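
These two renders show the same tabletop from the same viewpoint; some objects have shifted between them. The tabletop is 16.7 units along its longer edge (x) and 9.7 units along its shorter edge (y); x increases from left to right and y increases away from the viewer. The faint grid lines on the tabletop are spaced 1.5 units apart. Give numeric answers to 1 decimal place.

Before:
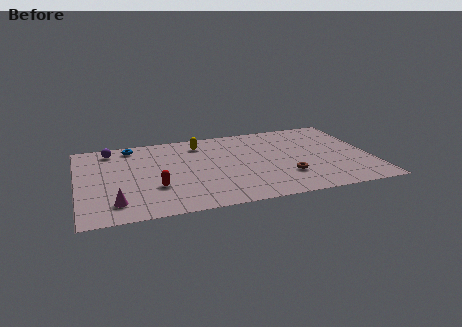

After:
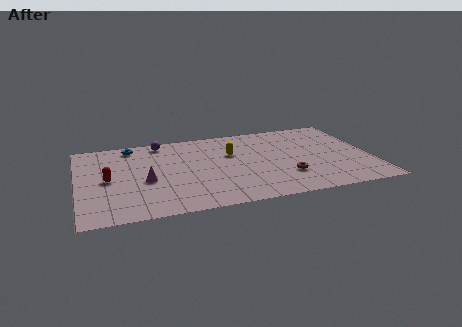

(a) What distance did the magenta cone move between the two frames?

2.8

The magenta cone moved from about (2.0, 1.9) to (3.8, 4.1), a distance of √(1.8² + 2.2²) ≈ 2.8.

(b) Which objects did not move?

the blue torus and the brown torus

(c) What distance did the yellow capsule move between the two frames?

2.4

From (7.1, 7.9) to (8.8, 6.2), the yellow capsule covered √(1.7² + 1.7²) ≈ 2.4 units.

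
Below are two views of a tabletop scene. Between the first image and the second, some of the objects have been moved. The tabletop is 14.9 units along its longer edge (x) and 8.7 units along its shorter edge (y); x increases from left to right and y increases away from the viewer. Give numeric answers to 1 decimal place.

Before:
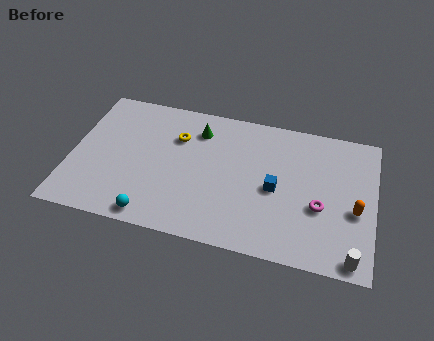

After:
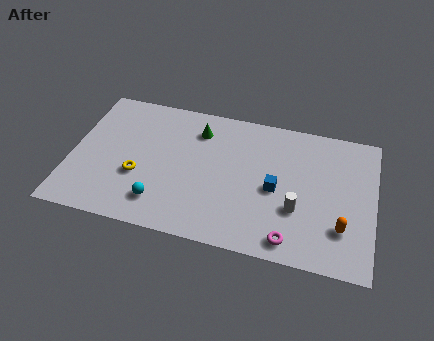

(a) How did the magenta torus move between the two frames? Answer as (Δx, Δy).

(-1.3, -2.3)

The magenta torus was at about (12.3, 3.4) and moved to about (11.0, 1.1).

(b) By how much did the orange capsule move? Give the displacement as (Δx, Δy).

(-0.6, -1.2)

The orange capsule was at about (14.0, 3.6) and moved to about (13.4, 2.4).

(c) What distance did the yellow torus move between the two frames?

3.4

The yellow torus was near (5.1, 6.1) before and (3.4, 3.2) after, so it travelled √(1.7² + 2.9²) ≈ 3.4 units.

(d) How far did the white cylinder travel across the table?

3.6

The white cylinder moved from about (14.0, 0.8) to (11.2, 3.0), a distance of √(2.8² + 2.2²) ≈ 3.6.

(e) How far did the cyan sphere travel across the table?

0.9

The cyan sphere moved from about (4.3, 0.9) to (4.6, 1.8), a distance of √(0.3² + 0.9²) ≈ 0.9.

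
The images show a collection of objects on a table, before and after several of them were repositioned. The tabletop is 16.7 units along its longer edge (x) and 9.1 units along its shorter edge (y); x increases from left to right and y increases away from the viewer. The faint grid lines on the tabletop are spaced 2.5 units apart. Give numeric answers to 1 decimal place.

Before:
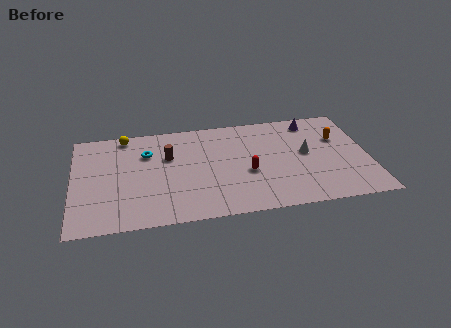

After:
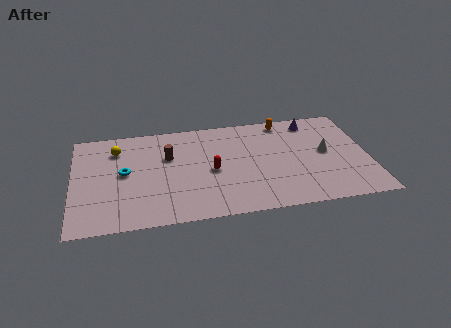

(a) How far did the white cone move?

1.1

From (13.2, 4.9) to (14.3, 4.8), the white cone covered √(1.1² + 0.1²) ≈ 1.1 units.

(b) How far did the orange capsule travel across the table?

3.7

The orange capsule was near (15.1, 6.0) before and (12.1, 8.1) after, so it travelled √(3.0² + 2.1²) ≈ 3.7 units.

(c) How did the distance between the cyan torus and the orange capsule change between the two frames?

-1.1

The distance was about 10.9 in the first image and 9.8 in the second, so they moved 1.1 units closer together.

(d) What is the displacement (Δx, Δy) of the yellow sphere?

(-0.5, -1.2)

The yellow sphere was at about (3.0, 8.2) and moved to about (2.5, 7.0).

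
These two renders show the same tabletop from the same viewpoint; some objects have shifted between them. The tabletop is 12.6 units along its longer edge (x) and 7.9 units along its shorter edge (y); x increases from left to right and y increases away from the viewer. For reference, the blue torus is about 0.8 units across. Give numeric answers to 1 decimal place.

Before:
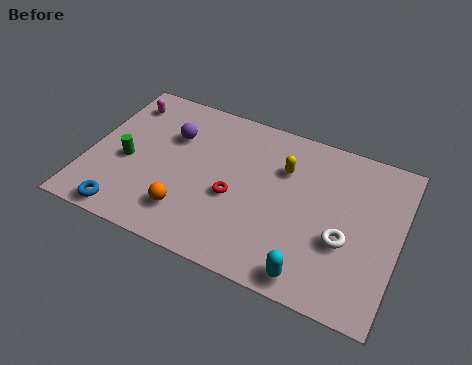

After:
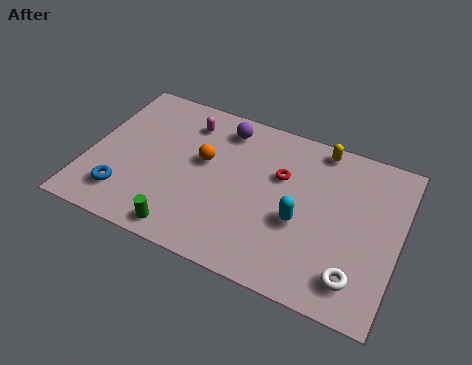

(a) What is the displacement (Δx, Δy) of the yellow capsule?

(1.3, 1.6)

The yellow capsule was at about (7.8, 5.5) and moved to about (9.1, 7.1).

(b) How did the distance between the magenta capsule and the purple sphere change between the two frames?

-0.9

They were about 2.4 units apart before and 1.5 after — 0.9 units closer together.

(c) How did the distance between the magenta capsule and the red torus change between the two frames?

-1.7

The distance was about 5.9 in the first image and 4.2 in the second, so they moved 1.7 units closer together.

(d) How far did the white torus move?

1.6

The white torus was near (10.5, 3.0) before and (11.1, 1.5) after, so it travelled √(0.6² + 1.5²) ≈ 1.6 units.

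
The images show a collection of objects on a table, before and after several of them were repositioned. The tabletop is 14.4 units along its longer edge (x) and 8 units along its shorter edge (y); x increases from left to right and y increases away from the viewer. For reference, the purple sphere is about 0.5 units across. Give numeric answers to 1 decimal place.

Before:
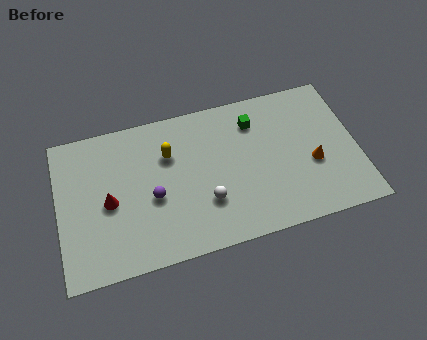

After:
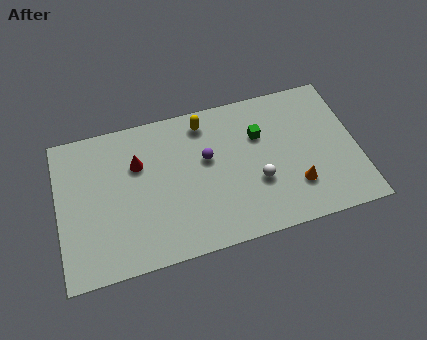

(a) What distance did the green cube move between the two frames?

0.8

From (9.6, 6.2) to (9.8, 5.4), the green cube covered √(0.2² + 0.8²) ≈ 0.8 units.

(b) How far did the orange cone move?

1.3

From (12.2, 3.2) to (11.3, 2.2), the orange cone covered √(0.9² + 1.0²) ≈ 1.3 units.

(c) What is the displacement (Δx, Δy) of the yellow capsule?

(1.8, 1.3)

From the two frames, the yellow capsule sits at roughly (5.4, 5.5) before and (7.2, 6.8) after.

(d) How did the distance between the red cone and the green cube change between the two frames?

-1.7

Before: roughly 7.6 units apart; after: 5.9. That's 1.7 units closer together.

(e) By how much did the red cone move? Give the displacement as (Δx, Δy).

(1.5, 1.7)

The red cone started near (2.4, 3.7) and ended near (3.9, 5.4).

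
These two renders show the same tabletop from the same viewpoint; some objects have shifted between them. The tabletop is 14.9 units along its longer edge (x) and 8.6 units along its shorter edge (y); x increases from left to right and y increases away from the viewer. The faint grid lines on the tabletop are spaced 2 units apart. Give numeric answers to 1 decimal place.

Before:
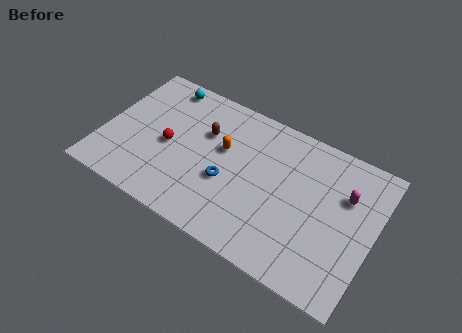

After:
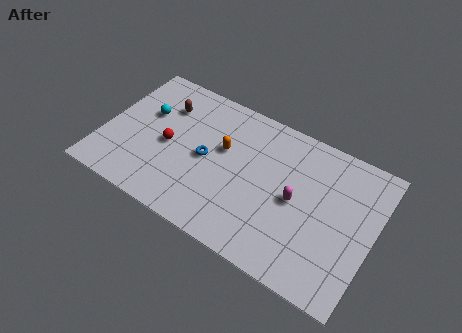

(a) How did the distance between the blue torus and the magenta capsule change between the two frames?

-1.6

They were about 6.6 units apart before and 5.0 after — 1.6 units closer together.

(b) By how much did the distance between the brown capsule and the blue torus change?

+0.6

They were about 2.8 units apart before and 3.4 after — 0.6 units further apart.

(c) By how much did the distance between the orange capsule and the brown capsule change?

+2.5

Before: roughly 1.2 units apart; after: 3.7. That's 2.5 units further apart.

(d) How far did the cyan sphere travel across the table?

2.3

The cyan sphere was near (2.7, 7.6) before and (2.1, 5.4) after, so it travelled √(0.6² + 2.2²) ≈ 2.3 units.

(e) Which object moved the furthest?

the magenta capsule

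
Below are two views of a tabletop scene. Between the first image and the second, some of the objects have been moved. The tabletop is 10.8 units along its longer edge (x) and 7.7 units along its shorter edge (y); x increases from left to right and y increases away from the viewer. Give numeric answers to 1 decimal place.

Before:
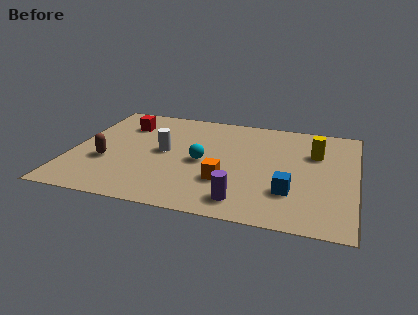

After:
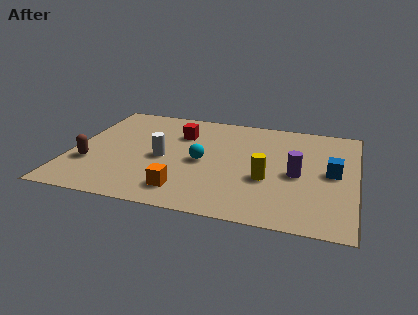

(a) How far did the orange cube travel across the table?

1.8

The orange cube was near (6.0, 2.4) before and (4.5, 1.4) after, so it travelled √(1.5² + 1.0²) ≈ 1.8 units.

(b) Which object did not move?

the cyan sphere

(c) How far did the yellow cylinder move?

2.9

From (9.2, 5.2) to (7.5, 2.9), the yellow cylinder covered √(1.7² + 2.3²) ≈ 2.9 units.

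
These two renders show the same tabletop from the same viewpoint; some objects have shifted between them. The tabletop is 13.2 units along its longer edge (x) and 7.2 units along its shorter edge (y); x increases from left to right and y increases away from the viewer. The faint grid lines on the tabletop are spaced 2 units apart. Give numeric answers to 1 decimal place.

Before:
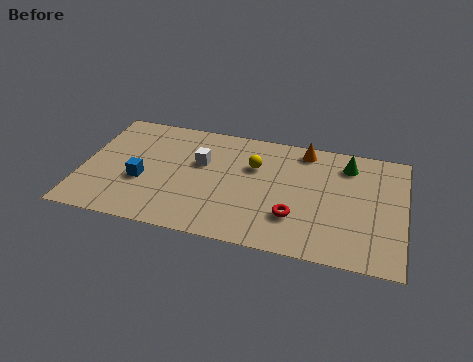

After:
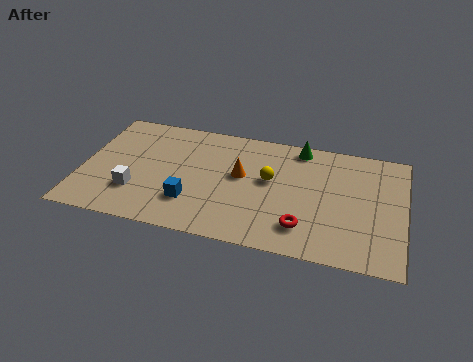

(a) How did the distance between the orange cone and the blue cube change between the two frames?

-4.6

Before: roughly 7.4 units apart; after: 2.8. That's 4.6 units closer together.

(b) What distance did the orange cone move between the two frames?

3.3

The orange cone moved from about (9.0, 6.3) to (6.5, 4.1), a distance of √(2.5² + 2.2²) ≈ 3.3.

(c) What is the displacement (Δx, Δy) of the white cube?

(-2.5, -2.4)

The white cube started near (4.8, 4.5) and ended near (2.3, 2.1).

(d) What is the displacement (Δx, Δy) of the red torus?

(0.4, -0.5)

From the two frames, the red torus sits at roughly (8.8, 2.1) before and (9.2, 1.6) after.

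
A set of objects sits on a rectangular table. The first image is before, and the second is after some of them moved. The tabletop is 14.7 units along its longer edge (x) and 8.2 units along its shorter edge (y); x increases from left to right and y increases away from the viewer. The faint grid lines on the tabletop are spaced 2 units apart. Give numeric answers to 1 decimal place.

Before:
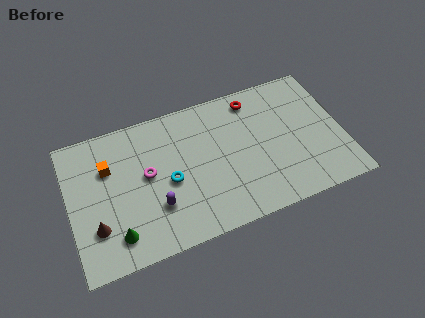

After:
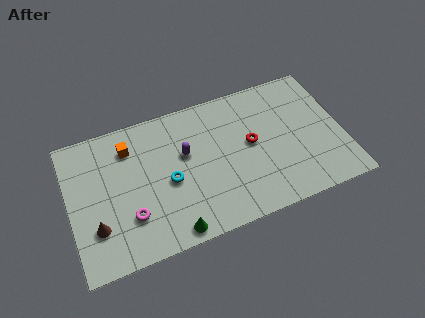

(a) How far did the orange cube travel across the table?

1.4

The orange cube was near (2.2, 5.6) before and (3.4, 6.4) after, so it travelled √(1.2² + 0.8²) ≈ 1.4 units.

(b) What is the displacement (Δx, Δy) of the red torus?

(-0.4, -2.6)

From the two frames, the red torus sits at roughly (10.2, 7.0) before and (9.8, 4.4) after.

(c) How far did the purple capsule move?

3.1

From (4.5, 2.5) to (6.3, 5.0), the purple capsule covered √(1.8² + 2.5²) ≈ 3.1 units.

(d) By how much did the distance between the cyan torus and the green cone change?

-0.8

Before: roughly 3.7 units apart; after: 2.9. That's 0.8 units closer together.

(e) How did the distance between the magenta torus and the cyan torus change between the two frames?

+1.2

The distance was about 1.4 in the first image and 2.6 in the second, so they moved 1.2 units further apart.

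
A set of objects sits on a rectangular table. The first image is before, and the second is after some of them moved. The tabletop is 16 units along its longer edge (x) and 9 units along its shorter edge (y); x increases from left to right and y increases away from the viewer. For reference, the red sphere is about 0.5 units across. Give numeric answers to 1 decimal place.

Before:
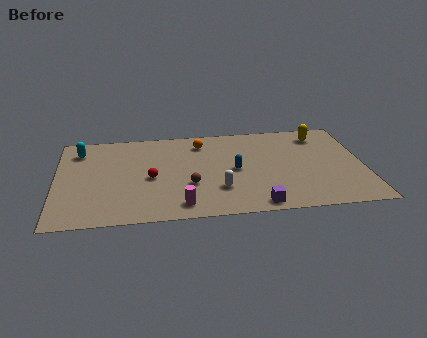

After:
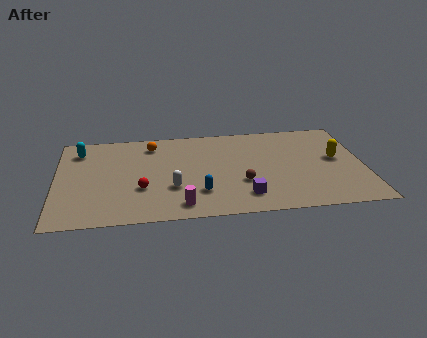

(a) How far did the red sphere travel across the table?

1.1

From (4.9, 4.1) to (4.4, 3.1), the red sphere covered √(0.5² + 1.0²) ≈ 1.1 units.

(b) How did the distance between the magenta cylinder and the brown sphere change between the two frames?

+1.7

They were about 2.0 units apart before and 3.7 after — 1.7 units further apart.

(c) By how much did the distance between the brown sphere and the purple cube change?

-2.8

Before: roughly 4.1 units apart; after: 1.3. That's 2.8 units closer together.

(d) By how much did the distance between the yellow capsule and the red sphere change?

+0.8

They were about 9.6 units apart before and 10.4 after — 0.8 units further apart.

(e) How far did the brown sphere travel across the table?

2.7

From (6.9, 3.2) to (9.6, 3.1), the brown sphere covered √(2.7² + 0.1²) ≈ 2.7 units.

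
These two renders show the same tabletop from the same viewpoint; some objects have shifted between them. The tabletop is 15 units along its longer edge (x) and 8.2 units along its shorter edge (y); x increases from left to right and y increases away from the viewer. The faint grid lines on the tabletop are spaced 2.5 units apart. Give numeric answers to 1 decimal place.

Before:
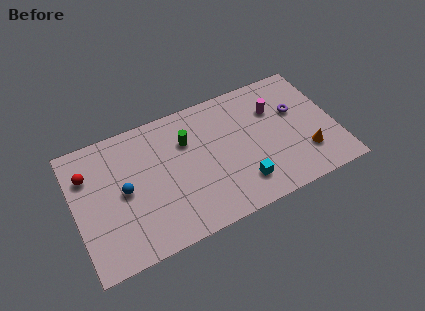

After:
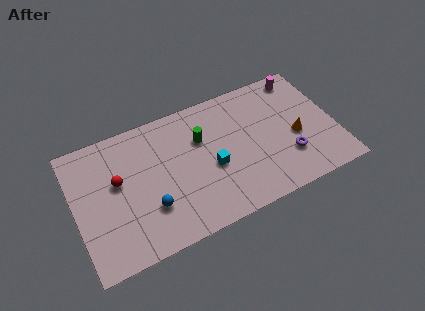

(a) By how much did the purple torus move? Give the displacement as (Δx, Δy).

(-0.8, -2.7)

From the two frames, the purple torus sits at roughly (12.9, 5.1) before and (12.1, 2.4) after.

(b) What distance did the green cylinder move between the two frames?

0.8

From (6.6, 5.7) to (7.4, 5.5), the green cylinder covered √(0.8² + 0.2²) ≈ 0.8 units.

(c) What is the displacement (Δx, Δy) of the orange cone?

(-0.4, 1.3)

The orange cone was at about (13.1, 2.2) and moved to about (12.7, 3.5).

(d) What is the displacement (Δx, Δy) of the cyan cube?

(-1.5, 1.7)

From the two frames, the cyan cube sits at roughly (9.3, 1.8) before and (7.8, 3.5) after.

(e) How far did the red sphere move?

1.9

From (0.9, 5.9) to (2.5, 4.8), the red sphere covered √(1.6² + 1.1²) ≈ 1.9 units.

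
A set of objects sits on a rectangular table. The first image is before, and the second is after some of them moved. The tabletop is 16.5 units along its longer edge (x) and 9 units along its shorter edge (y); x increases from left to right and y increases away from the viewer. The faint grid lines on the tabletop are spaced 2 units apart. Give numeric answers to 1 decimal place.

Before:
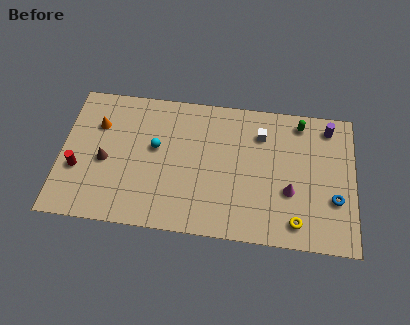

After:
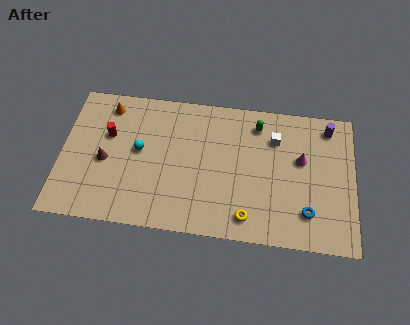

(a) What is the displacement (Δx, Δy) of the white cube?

(0.8, -0.2)

From the two frames, the white cube sits at roughly (11.2, 6.8) before and (12.0, 6.6) after.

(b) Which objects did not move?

the brown cone and the purple cylinder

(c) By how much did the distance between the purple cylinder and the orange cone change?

-0.6

They were about 13.1 units apart before and 12.5 after — 0.6 units closer together.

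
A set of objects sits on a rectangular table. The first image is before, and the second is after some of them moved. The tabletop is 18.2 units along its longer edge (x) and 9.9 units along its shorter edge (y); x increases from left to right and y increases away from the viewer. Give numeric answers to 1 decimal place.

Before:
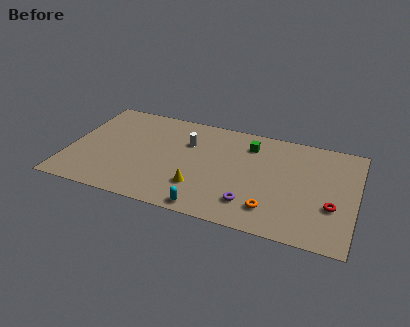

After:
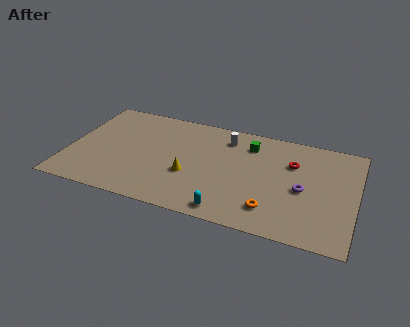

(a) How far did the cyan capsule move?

1.3

From (9.2, 0.9) to (10.5, 1.1), the cyan capsule covered √(1.3² + 0.2²) ≈ 1.3 units.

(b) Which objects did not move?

the green cube and the orange torus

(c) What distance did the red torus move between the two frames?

4.3

From (16.8, 3.5) to (14.1, 6.8), the red torus covered √(2.7² + 3.3²) ≈ 4.3 units.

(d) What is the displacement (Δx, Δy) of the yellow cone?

(-0.7, 1.0)

The yellow cone was at about (8.5, 2.7) and moved to about (7.8, 3.7).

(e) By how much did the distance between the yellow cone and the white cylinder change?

+0.5

Before: roughly 4.2 units apart; after: 4.7. That's 0.5 units further apart.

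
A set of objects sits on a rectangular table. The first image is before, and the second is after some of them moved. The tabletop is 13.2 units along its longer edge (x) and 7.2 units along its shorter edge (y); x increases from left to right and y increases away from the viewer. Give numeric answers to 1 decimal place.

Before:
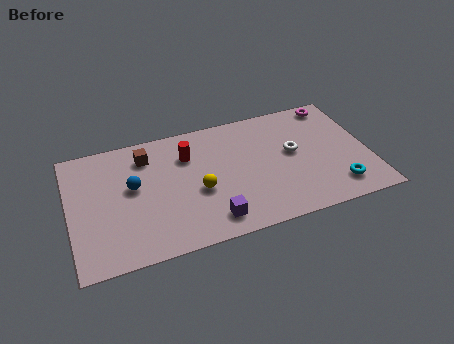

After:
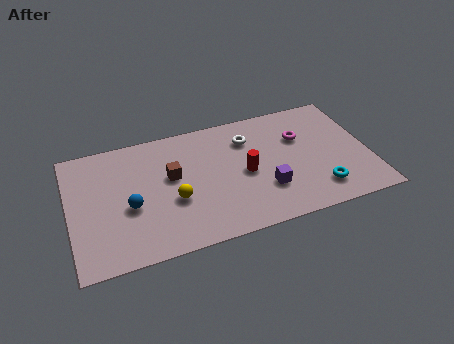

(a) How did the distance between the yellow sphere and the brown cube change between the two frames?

-2.0

They were about 3.4 units apart before and 1.4 after — 2.0 units closer together.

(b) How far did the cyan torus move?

0.8

The cyan torus was near (11.6, 1.4) before and (10.8, 1.5) after, so it travelled √(0.8² + 0.1²) ≈ 0.8 units.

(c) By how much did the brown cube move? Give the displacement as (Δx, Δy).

(1.0, -1.5)

The brown cube started near (3.5, 5.7) and ended near (4.5, 4.2).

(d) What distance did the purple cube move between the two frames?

2.7

From (6.0, 1.2) to (8.5, 2.2), the purple cube covered √(2.5² + 1.0²) ≈ 2.7 units.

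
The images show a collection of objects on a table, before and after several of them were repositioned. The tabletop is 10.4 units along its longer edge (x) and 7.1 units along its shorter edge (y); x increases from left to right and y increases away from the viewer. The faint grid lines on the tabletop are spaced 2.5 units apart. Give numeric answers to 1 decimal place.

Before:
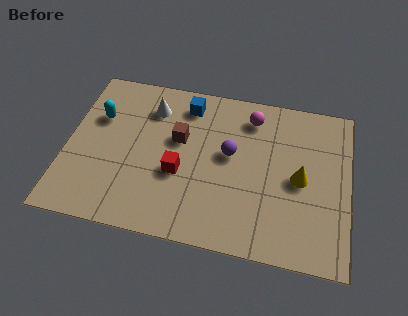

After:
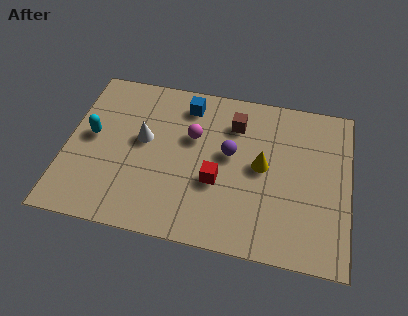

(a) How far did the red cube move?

1.4

The red cube moved from about (4.2, 2.8) to (5.6, 2.7), a distance of √(1.4² + 0.1²) ≈ 1.4.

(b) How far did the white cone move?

1.5

The white cone was near (3.0, 5.5) before and (2.8, 4.0) after, so it travelled √(0.2² + 1.5²) ≈ 1.5 units.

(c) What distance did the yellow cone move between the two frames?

1.4

The yellow cone moved from about (8.6, 3.4) to (7.2, 3.7), a distance of √(1.4² + 0.3²) ≈ 1.4.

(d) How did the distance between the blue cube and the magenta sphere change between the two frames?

-1.0

They were about 2.4 units apart before and 1.4 after — 1.0 units closer together.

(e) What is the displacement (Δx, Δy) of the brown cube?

(2.0, 1.1)

From the two frames, the brown cube sits at roughly (4.1, 4.3) before and (6.1, 5.4) after.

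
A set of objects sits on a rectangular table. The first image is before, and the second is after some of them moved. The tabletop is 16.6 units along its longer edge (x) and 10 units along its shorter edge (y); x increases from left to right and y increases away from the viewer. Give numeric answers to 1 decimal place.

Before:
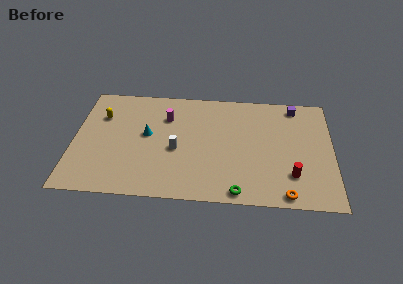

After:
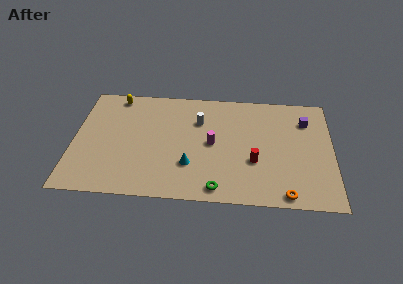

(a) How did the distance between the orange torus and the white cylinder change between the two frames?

+0.5

Before: roughly 7.8 units apart; after: 8.3. That's 0.5 units further apart.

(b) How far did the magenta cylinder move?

3.7

The magenta cylinder was near (5.9, 7.2) before and (8.9, 5.0) after, so it travelled √(3.0² + 2.2²) ≈ 3.7 units.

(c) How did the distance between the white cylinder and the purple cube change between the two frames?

-1.9

The distance was about 8.8 in the first image and 6.9 in the second, so they moved 1.9 units closer together.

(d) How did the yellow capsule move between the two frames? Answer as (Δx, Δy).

(0.9, 1.9)

The yellow capsule was at about (1.7, 7.0) and moved to about (2.6, 8.9).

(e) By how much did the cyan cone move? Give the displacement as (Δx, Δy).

(2.8, -2.5)

From the two frames, the cyan cone sits at roughly (4.7, 5.5) before and (7.5, 3.0) after.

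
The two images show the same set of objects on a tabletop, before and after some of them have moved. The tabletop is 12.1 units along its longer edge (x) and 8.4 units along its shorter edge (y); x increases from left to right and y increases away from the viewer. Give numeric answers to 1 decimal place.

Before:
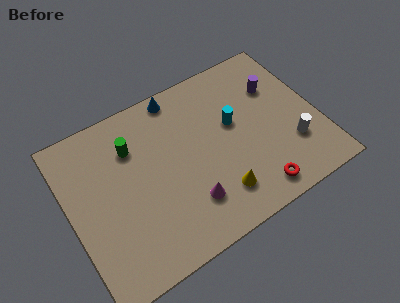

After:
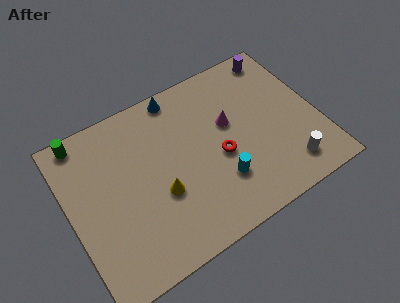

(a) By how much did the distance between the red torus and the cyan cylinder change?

-2.6

They were about 3.8 units apart before and 1.2 after — 2.6 units closer together.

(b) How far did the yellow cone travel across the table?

3.0

The yellow cone moved from about (6.8, 1.8) to (4.2, 3.2), a distance of √(2.6² + 1.4²) ≈ 3.0.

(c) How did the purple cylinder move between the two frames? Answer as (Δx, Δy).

(0.4, 1.6)

The purple cylinder started near (10.4, 5.8) and ended near (10.8, 7.4).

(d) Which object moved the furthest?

the magenta cone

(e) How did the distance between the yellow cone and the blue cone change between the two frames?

-1.2

Before: roughly 5.9 units apart; after: 4.7. That's 1.2 units closer together.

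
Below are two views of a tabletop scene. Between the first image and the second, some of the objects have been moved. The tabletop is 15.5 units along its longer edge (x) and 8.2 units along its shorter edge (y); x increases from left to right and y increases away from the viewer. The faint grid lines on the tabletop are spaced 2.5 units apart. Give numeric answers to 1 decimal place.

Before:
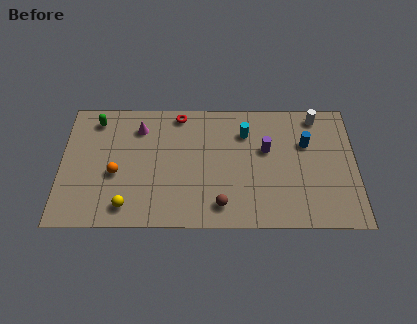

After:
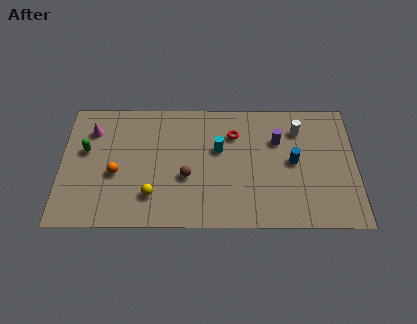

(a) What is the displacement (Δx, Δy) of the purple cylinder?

(0.6, 0.6)

The purple cylinder started near (10.8, 5.0) and ended near (11.4, 5.6).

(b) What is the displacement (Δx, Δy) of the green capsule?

(-0.5, -2.0)

The green capsule started near (1.8, 6.9) and ended near (1.3, 4.9).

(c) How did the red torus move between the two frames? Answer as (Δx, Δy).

(2.9, -1.3)

From the two frames, the red torus sits at roughly (6.2, 7.3) before and (9.1, 6.0) after.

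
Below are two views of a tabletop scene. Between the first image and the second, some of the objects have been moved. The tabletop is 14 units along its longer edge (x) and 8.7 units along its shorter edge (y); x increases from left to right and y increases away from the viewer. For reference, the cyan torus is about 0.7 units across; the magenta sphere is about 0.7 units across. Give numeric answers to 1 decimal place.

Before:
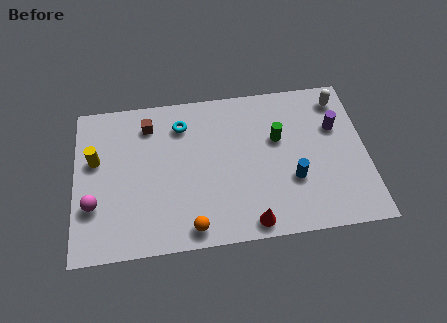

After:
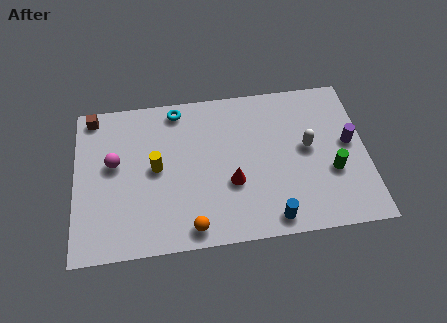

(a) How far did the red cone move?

2.4

The red cone was near (8.3, 0.9) before and (7.5, 3.2) after, so it travelled √(0.8² + 2.3²) ≈ 2.4 units.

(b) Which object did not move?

the orange sphere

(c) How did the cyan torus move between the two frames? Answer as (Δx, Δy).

(-0.2, 0.9)

The cyan torus started near (5.2, 6.8) and ended near (5.0, 7.7).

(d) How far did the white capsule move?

3.1

From (12.9, 7.3) to (11.2, 4.7), the white capsule covered √(1.7² + 2.6²) ≈ 3.1 units.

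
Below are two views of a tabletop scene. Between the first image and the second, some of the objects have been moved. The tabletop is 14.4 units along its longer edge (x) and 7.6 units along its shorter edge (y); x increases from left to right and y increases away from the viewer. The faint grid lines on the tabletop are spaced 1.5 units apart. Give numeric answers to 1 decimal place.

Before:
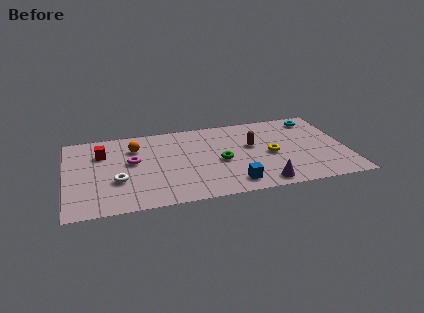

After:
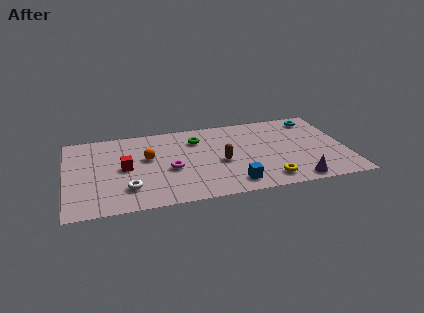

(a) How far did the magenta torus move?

2.2

From (3.4, 4.3) to (5.3, 3.2), the magenta torus covered √(1.9² + 1.1²) ≈ 2.2 units.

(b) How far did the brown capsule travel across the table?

2.1

The brown capsule was near (9.6, 4.5) before and (7.9, 3.3) after, so it travelled √(1.7² + 1.2²) ≈ 2.1 units.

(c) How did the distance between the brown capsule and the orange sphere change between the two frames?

-2.2

Before: roughly 6.1 units apart; after: 3.9. That's 2.2 units closer together.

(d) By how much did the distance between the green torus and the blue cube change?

+2.5

The distance was about 2.3 in the first image and 4.8 in the second, so they moved 2.5 units further apart.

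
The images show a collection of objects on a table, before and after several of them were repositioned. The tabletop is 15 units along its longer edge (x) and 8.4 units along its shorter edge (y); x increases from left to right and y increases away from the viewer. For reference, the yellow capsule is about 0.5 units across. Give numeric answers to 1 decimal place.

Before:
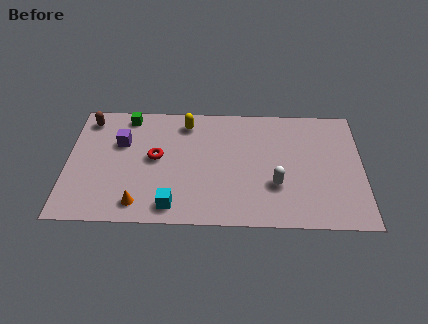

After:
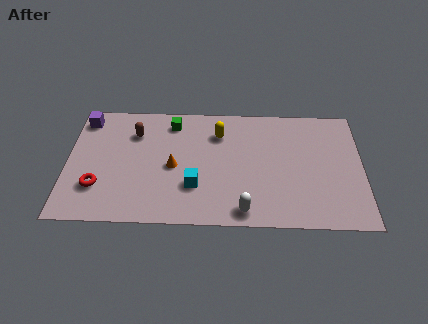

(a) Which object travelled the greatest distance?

the red torus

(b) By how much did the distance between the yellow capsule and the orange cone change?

-2.8

The distance was about 6.1 in the first image and 3.3 in the second, so they moved 2.8 units closer together.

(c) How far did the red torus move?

3.6

The red torus moved from about (4.5, 4.5) to (1.6, 2.4), a distance of √(2.9² + 2.1²) ≈ 3.6.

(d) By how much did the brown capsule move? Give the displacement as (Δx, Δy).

(2.4, -0.9)

The brown capsule was at about (1.0, 7.1) and moved to about (3.4, 6.2).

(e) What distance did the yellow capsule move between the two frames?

1.8

The yellow capsule was near (6.0, 7.0) before and (7.7, 6.3) after, so it travelled √(1.7² + 0.7²) ≈ 1.8 units.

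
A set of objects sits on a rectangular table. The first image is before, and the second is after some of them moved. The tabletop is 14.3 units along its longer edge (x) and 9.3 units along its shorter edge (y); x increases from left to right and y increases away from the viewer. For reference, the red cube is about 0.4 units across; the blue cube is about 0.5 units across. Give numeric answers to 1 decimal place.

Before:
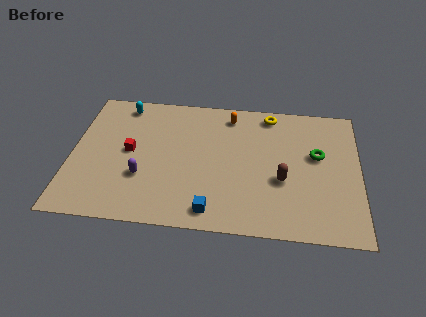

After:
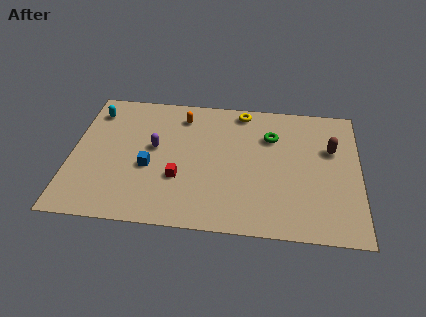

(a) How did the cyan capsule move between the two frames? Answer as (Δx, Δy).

(-1.4, -0.6)

The cyan capsule was at about (2.4, 8.1) and moved to about (1.0, 7.5).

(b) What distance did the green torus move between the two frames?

2.5

From (12.2, 5.5) to (9.9, 6.6), the green torus covered √(2.3² + 1.1²) ≈ 2.5 units.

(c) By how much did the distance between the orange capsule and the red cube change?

-1.4

The distance was about 5.8 in the first image and 4.4 in the second, so they moved 1.4 units closer together.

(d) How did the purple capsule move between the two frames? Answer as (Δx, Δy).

(0.5, 2.1)

From the two frames, the purple capsule sits at roughly (3.6, 3.1) before and (4.1, 5.2) after.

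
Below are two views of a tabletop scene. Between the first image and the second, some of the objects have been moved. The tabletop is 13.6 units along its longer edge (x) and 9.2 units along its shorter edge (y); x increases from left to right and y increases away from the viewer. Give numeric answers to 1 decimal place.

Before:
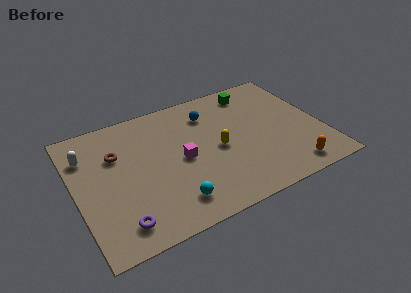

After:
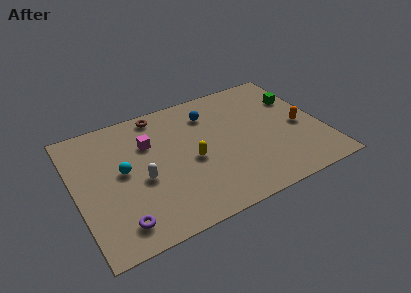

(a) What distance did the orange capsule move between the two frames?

3.1

The orange capsule was near (11.4, 1.2) before and (12.4, 4.1) after, so it travelled √(1.0² + 2.9²) ≈ 3.1 units.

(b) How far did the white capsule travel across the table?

4.0

From (0.8, 6.8) to (3.5, 3.9), the white capsule covered √(2.7² + 2.9²) ≈ 4.0 units.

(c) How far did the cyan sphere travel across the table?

3.9

The cyan sphere was near (4.9, 1.7) before and (2.6, 4.9) after, so it travelled √(2.3² + 3.2²) ≈ 3.9 units.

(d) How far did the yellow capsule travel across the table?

1.5

From (7.8, 4.3) to (6.3, 4.1), the yellow capsule covered √(1.5² + 0.2²) ≈ 1.5 units.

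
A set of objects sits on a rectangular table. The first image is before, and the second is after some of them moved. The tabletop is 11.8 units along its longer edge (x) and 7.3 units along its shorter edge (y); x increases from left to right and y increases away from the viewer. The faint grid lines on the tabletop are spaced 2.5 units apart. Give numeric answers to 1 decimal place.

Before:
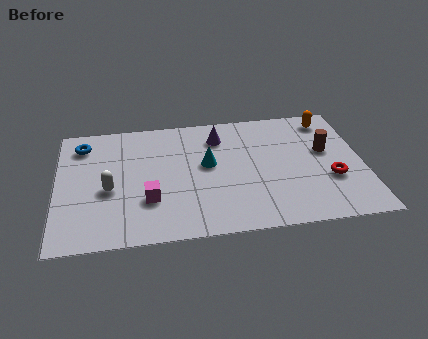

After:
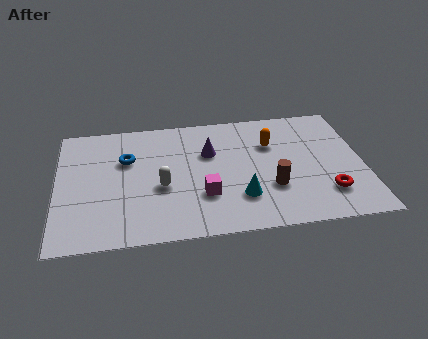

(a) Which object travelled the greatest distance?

the brown cylinder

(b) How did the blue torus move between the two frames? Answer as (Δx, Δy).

(1.7, -1.1)

The blue torus started near (1.0, 5.9) and ended near (2.7, 4.8).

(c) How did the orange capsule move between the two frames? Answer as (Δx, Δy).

(-2.3, -1.2)

The orange capsule was at about (10.6, 6.2) and moved to about (8.3, 5.0).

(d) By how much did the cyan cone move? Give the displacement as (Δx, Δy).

(1.2, -2.1)

From the two frames, the cyan cone sits at roughly (5.8, 4.1) before and (7.0, 2.0) after.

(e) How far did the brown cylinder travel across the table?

2.9

The brown cylinder moved from about (10.4, 4.3) to (8.2, 2.4), a distance of √(2.2² + 1.9²) ≈ 2.9.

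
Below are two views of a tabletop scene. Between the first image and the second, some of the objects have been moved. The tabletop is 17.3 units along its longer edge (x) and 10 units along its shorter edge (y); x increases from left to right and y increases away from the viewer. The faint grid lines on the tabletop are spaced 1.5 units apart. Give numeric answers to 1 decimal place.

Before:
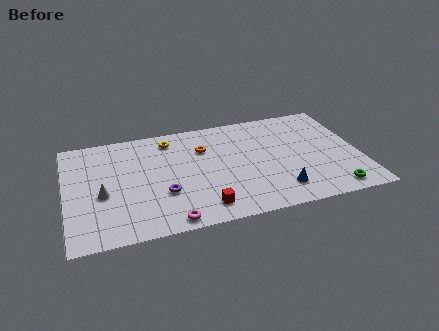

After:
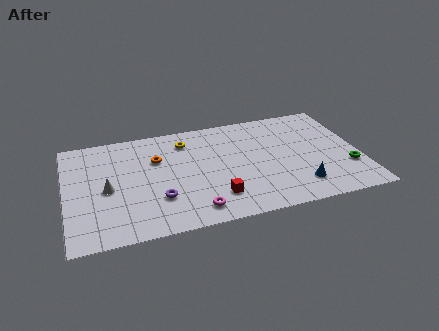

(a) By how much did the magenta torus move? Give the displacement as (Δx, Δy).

(1.5, 0.6)

From the two frames, the magenta torus sits at roughly (5.8, 0.9) before and (7.3, 1.5) after.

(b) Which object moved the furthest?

the orange torus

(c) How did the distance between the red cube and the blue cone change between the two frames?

+0.4

Before: roughly 4.5 units apart; after: 4.9. That's 0.4 units further apart.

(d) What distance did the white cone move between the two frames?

0.5

The white cone moved from about (2.1, 4.2) to (2.4, 4.6), a distance of √(0.3² + 0.4²) ≈ 0.5.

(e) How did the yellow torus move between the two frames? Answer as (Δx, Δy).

(0.9, -0.4)

From the two frames, the yellow torus sits at roughly (6.3, 8.4) before and (7.2, 8.0) after.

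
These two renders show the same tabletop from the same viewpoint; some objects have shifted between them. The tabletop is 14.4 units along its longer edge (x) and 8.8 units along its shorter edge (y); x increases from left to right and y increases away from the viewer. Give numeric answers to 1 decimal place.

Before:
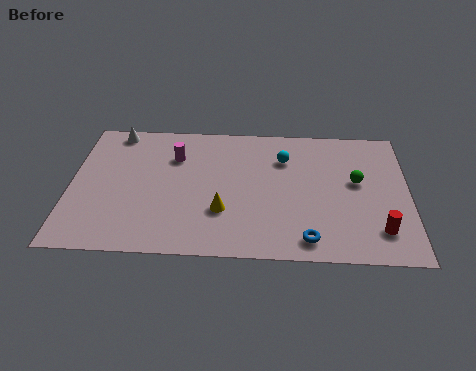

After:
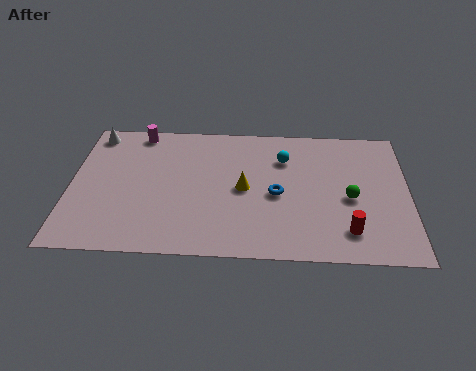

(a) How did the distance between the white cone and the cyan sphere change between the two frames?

+0.8

The distance was about 7.5 in the first image and 8.3 in the second, so they moved 0.8 units further apart.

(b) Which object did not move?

the cyan sphere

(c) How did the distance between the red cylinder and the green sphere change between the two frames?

-1.1

Before: roughly 3.2 units apart; after: 2.1. That's 1.1 units closer together.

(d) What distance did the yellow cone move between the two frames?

1.7

From (6.5, 2.8) to (7.4, 4.3), the yellow cone covered √(0.9² + 1.5²) ≈ 1.7 units.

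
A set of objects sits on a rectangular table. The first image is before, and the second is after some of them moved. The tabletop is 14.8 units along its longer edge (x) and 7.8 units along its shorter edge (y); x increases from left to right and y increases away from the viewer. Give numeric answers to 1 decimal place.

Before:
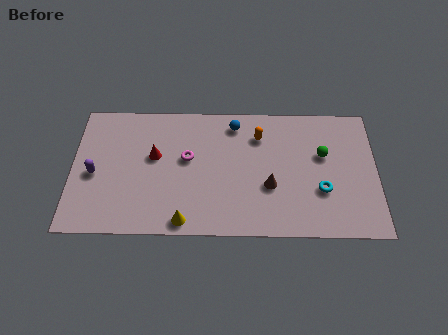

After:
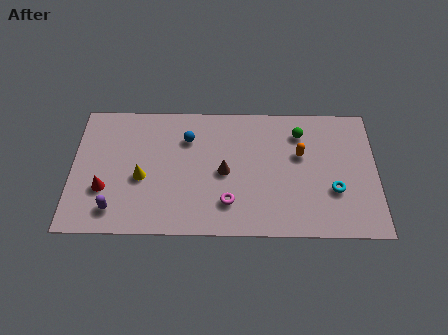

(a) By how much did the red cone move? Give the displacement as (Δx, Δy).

(-2.4, -2.0)

The red cone was at about (4.0, 4.6) and moved to about (1.6, 2.6).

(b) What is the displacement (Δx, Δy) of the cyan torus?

(0.6, 0.0)

The cyan torus was at about (12.1, 2.7) and moved to about (12.7, 2.7).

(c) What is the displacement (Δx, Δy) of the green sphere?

(-1.1, 1.3)

From the two frames, the green sphere sits at roughly (12.2, 4.8) before and (11.1, 6.1) after.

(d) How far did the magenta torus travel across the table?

3.3

The magenta torus was near (5.6, 4.5) before and (7.6, 1.9) after, so it travelled √(2.0² + 2.6²) ≈ 3.3 units.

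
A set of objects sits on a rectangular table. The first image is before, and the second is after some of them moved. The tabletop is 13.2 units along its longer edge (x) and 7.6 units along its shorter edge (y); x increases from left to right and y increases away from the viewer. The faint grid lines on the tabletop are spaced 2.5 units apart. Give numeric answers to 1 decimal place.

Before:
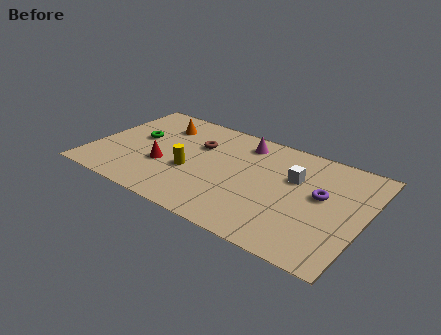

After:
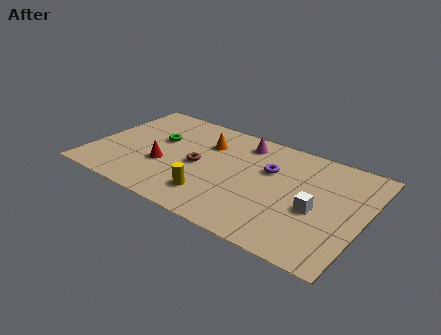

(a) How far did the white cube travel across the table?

2.1

The white cube moved from about (9.7, 4.9) to (11.0, 3.2), a distance of √(1.3² + 1.7²) ≈ 2.1.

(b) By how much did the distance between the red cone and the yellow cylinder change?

+1.5

The distance was about 1.3 in the first image and 2.8 in the second, so they moved 1.5 units further apart.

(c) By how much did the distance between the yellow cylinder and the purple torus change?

-2.4

The distance was about 6.3 in the first image and 3.9 in the second, so they moved 2.4 units closer together.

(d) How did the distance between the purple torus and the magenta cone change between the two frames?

-2.5

They were about 4.6 units apart before and 2.1 after — 2.5 units closer together.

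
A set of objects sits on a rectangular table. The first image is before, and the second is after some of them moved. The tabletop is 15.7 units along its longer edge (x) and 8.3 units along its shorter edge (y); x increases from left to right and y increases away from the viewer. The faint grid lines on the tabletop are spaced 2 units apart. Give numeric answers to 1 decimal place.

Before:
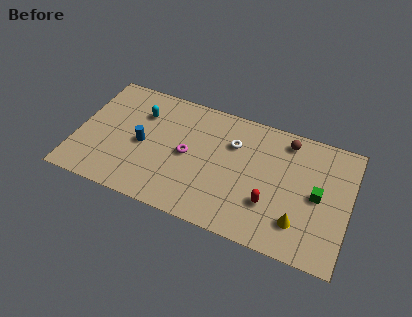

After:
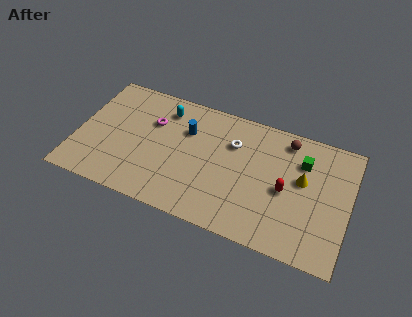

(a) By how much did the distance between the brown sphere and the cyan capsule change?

-1.4

Before: roughly 8.5 units apart; after: 7.1. That's 1.4 units closer together.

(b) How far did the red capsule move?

1.4

The red capsule moved from about (11.3, 2.6) to (12.1, 3.8), a distance of √(0.8² + 1.2²) ≈ 1.4.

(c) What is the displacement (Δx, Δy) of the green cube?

(-1.0, 1.9)

From the two frames, the green cube sits at roughly (13.9, 4.1) before and (12.9, 6.0) after.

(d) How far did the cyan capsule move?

1.5

From (3.5, 6.0) to (4.8, 6.7), the cyan capsule covered √(1.3² + 0.7²) ≈ 1.5 units.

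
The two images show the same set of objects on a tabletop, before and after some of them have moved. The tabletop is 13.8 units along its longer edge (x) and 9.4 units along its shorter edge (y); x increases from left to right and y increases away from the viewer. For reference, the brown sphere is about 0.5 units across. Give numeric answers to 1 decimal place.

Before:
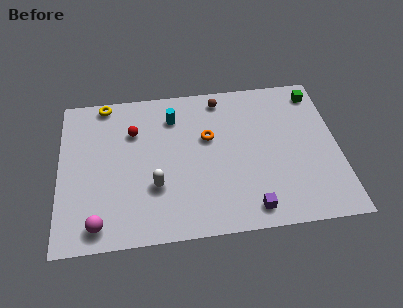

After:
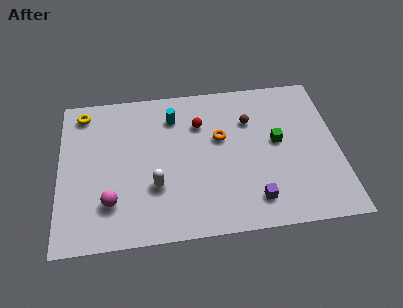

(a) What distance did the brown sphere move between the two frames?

2.1

The brown sphere moved from about (8.1, 8.2) to (9.5, 6.6), a distance of √(1.4² + 1.6²) ≈ 2.1.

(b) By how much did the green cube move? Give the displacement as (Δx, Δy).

(-2.1, -2.9)

The green cube was at about (12.9, 8.0) and moved to about (10.8, 5.1).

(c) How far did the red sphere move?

3.3

From (3.7, 6.6) to (7.0, 6.7), the red sphere covered √(3.3² + 0.1²) ≈ 3.3 units.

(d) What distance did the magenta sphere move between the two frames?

1.3

From (1.9, 1.2) to (2.5, 2.4), the magenta sphere covered √(0.6² + 1.2²) ≈ 1.3 units.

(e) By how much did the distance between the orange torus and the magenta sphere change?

-0.8

They were about 7.2 units apart before and 6.4 after — 0.8 units closer together.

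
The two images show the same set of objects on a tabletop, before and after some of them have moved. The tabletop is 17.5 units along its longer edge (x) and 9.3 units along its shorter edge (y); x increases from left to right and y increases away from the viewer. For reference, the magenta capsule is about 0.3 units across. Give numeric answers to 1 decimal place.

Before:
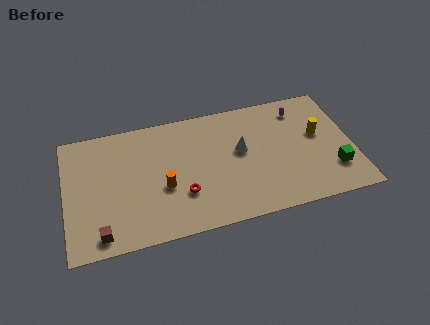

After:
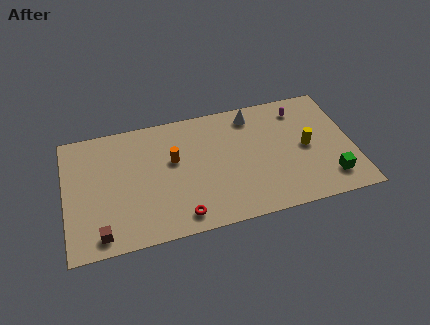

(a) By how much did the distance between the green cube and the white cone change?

+1.2

They were about 6.2 units apart before and 7.4 after — 1.2 units further apart.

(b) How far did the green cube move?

0.7

The green cube moved from about (16.2, 2.5) to (15.9, 1.9), a distance of √(0.3² + 0.6²) ≈ 0.7.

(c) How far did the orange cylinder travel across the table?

2.0

The orange cylinder was near (5.9, 3.7) before and (6.6, 5.6) after, so it travelled √(0.7² + 1.9²) ≈ 2.0 units.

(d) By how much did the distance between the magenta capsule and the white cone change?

-1.5

The distance was about 4.4 in the first image and 2.9 in the second, so they moved 1.5 units closer together.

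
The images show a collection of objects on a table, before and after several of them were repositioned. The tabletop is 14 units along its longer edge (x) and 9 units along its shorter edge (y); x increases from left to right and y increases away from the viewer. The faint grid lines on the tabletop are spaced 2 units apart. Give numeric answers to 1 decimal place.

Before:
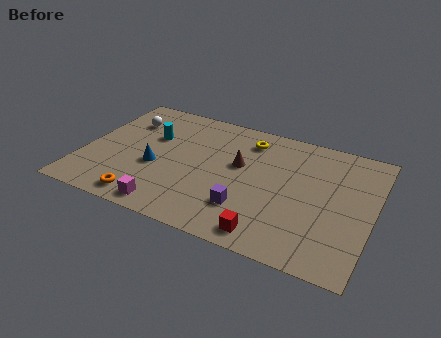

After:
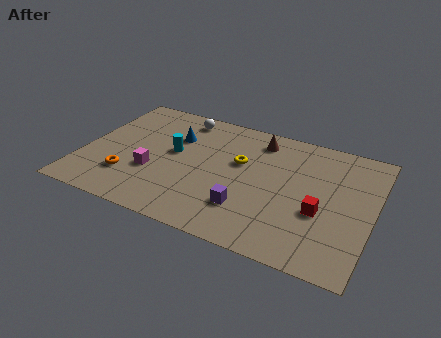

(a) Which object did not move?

the purple cube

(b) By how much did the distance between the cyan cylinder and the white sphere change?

+1.2

Before: roughly 1.6 units apart; after: 2.8. That's 1.2 units further apart.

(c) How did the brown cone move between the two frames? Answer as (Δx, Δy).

(0.7, 2.2)

The brown cone started near (7.5, 5.3) and ended near (8.2, 7.5).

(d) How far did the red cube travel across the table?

3.3

From (9.4, 1.1) to (11.6, 3.5), the red cube covered √(2.2² + 2.4²) ≈ 3.3 units.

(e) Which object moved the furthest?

the red cube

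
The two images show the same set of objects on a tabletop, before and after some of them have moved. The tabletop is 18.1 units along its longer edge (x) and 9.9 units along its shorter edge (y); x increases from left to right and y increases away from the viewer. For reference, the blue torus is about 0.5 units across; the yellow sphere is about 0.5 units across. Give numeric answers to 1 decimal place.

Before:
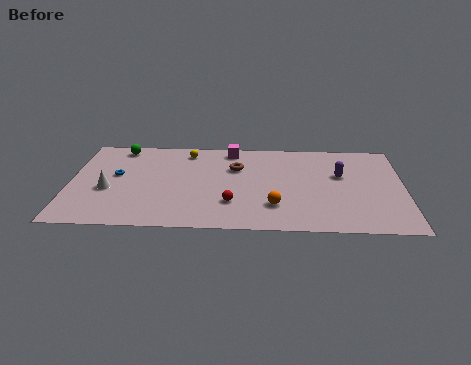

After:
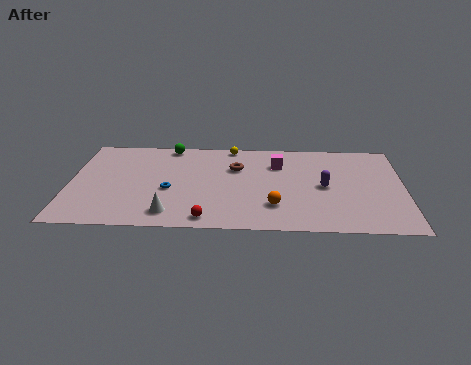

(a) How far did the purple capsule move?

1.6

From (14.7, 6.1) to (13.8, 4.8), the purple capsule covered √(0.9² + 1.3²) ≈ 1.6 units.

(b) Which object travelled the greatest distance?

the white cone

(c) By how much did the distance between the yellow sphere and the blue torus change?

+1.3

Before: roughly 4.7 units apart; after: 6.0. That's 1.3 units further apart.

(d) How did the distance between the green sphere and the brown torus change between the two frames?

-2.3

The distance was about 6.7 in the first image and 4.4 in the second, so they moved 2.3 units closer together.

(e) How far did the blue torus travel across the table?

3.3

From (2.5, 5.6) to (5.4, 4.1), the blue torus covered √(2.9² + 1.5²) ≈ 3.3 units.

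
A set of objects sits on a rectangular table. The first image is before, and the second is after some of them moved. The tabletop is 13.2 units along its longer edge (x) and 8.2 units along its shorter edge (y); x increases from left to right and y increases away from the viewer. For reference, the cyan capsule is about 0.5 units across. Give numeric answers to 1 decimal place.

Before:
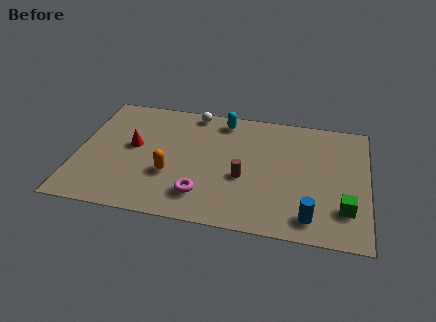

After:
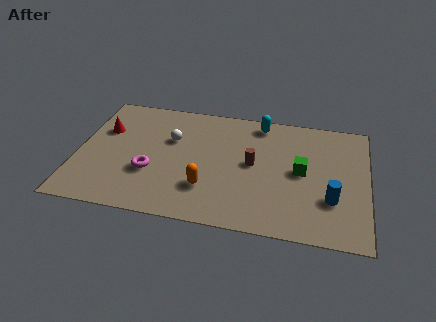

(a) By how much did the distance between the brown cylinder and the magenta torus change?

+2.5

Before: roughly 2.3 units apart; after: 4.8. That's 2.5 units further apart.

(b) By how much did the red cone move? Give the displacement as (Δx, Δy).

(-1.4, 0.9)

From the two frames, the red cone sits at roughly (2.5, 4.5) before and (1.1, 5.4) after.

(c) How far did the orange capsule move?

1.8

The orange capsule was near (4.3, 2.9) before and (6.0, 2.3) after, so it travelled √(1.7² + 0.6²) ≈ 1.8 units.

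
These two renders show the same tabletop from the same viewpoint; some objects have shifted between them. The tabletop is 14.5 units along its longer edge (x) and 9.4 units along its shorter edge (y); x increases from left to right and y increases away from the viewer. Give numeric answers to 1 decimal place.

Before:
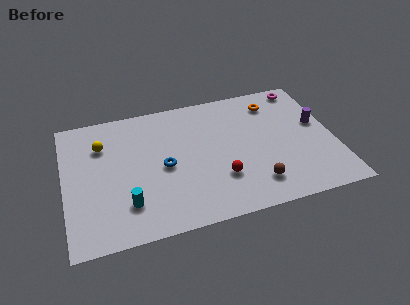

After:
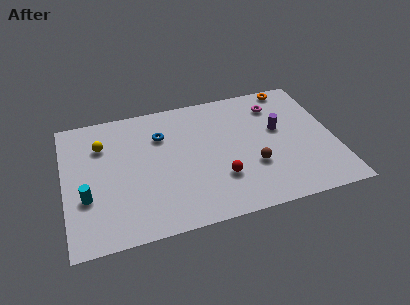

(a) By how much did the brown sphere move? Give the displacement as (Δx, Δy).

(0.0, 1.3)

The brown sphere was at about (10.0, 1.9) and moved to about (10.0, 3.2).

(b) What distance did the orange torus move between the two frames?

1.5

The orange torus was near (11.5, 7.6) before and (12.6, 8.6) after, so it travelled √(1.1² + 1.0²) ≈ 1.5 units.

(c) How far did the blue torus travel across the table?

2.3

The blue torus was near (5.3, 4.4) before and (5.3, 6.7) after, so it travelled √(0.0² + 2.3²) ≈ 2.3 units.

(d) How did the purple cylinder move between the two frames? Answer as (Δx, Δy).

(-2.1, 0.1)

The purple cylinder started near (13.7, 5.4) and ended near (11.6, 5.5).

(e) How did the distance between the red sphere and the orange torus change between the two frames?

+1.5

Before: roughly 5.8 units apart; after: 7.3. That's 1.5 units further apart.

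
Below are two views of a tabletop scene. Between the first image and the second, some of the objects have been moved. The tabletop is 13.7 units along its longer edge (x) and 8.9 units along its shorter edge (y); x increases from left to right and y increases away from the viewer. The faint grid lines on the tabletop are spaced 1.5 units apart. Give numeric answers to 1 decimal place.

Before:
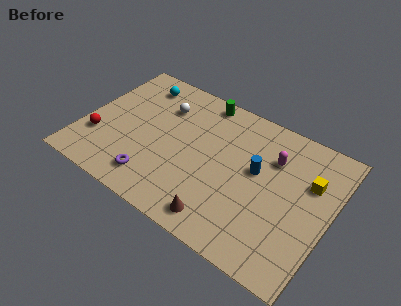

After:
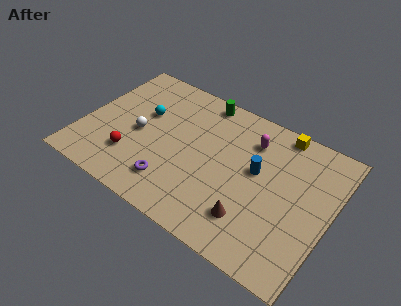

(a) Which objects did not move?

the blue cylinder and the green cylinder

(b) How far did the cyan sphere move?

2.0

The cyan sphere was near (2.4, 7.4) before and (3.1, 5.5) after, so it travelled √(0.7² + 1.9²) ≈ 2.0 units.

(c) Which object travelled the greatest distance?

the yellow cube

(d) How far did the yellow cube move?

3.0

From (12.4, 5.9) to (10.4, 8.1), the yellow cube covered √(2.0² + 2.2²) ≈ 3.0 units.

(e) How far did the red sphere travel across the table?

2.0

The red sphere moved from about (1.0, 2.7) to (3.0, 2.4), a distance of √(2.0² + 0.3²) ≈ 2.0.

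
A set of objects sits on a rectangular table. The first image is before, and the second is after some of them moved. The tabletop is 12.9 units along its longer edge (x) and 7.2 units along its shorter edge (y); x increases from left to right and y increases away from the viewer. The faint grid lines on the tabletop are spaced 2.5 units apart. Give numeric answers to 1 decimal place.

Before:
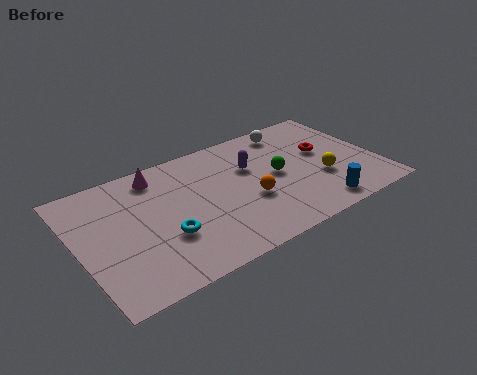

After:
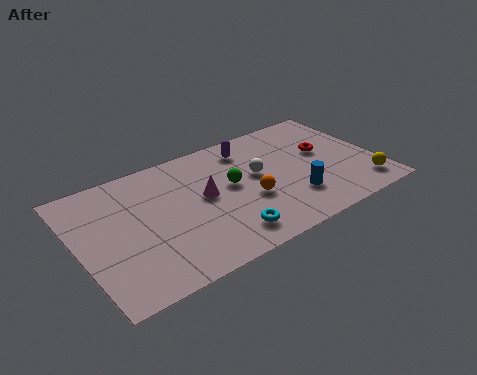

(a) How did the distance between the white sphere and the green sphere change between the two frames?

-1.5

Before: roughly 2.7 units apart; after: 1.2. That's 1.5 units closer together.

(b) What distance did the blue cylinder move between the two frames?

1.3

From (9.9, 1.0) to (9.0, 2.0), the blue cylinder covered √(0.9² + 1.0²) ≈ 1.3 units.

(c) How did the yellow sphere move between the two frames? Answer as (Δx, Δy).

(1.6, -1.3)

From the two frames, the yellow sphere sits at roughly (10.4, 2.6) before and (12.0, 1.3) after.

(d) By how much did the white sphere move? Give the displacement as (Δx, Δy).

(-1.9, -2.1)

The white sphere was at about (9.7, 6.2) and moved to about (7.8, 4.1).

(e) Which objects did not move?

the orange sphere and the red torus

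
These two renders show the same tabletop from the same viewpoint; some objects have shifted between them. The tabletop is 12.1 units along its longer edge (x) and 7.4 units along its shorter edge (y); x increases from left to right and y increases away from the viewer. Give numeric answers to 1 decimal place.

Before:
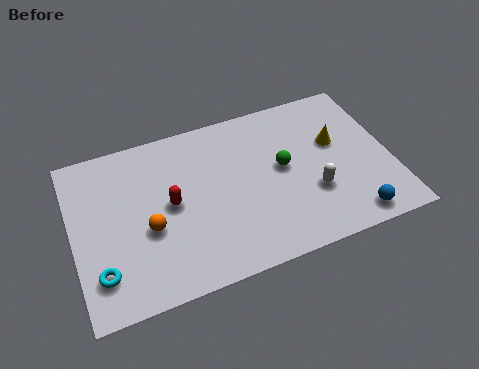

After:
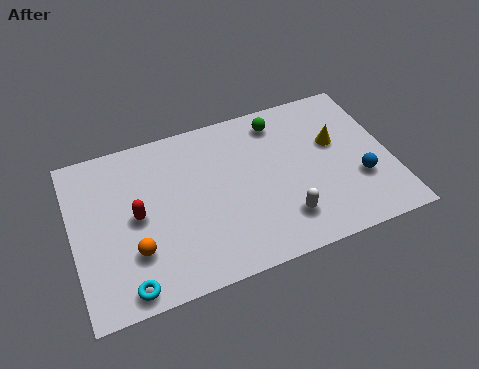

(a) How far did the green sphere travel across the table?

2.2

From (8.0, 4.0) to (8.1, 6.2), the green sphere covered √(0.1² + 2.2²) ≈ 2.2 units.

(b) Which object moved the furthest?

the green sphere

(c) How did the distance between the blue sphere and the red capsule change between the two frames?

+1.3

Before: roughly 7.2 units apart; after: 8.5. That's 1.3 units further apart.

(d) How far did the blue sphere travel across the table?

1.7

The blue sphere moved from about (10.3, 0.9) to (10.8, 2.5), a distance of √(0.5² + 1.6²) ≈ 1.7.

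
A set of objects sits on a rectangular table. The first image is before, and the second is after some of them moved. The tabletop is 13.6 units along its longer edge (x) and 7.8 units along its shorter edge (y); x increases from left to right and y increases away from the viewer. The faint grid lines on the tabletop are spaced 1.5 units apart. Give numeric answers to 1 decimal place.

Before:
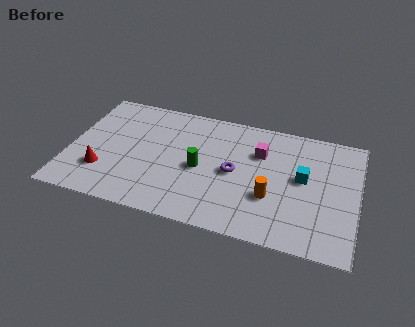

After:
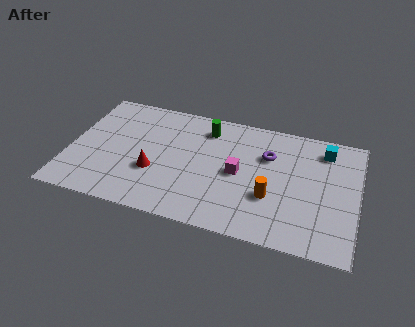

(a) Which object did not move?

the orange cylinder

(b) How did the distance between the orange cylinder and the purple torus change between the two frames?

+0.5

The distance was about 2.1 in the first image and 2.6 in the second, so they moved 0.5 units further apart.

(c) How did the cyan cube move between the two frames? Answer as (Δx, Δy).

(0.9, 2.1)

The cyan cube started near (11.0, 4.3) and ended near (11.9, 6.4).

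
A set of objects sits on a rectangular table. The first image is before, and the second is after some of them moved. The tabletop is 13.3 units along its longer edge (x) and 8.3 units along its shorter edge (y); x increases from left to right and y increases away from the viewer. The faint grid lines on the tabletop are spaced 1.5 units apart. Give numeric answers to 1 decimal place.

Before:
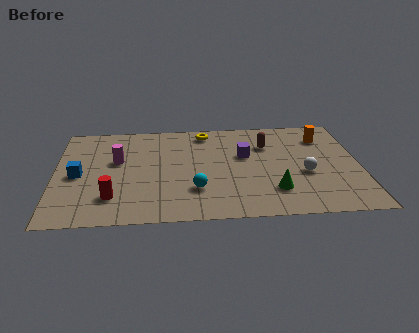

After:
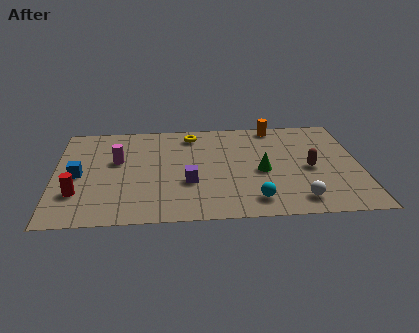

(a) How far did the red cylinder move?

1.6

The red cylinder was near (2.5, 2.0) before and (1.0, 2.4) after, so it travelled √(1.5² + 0.4²) ≈ 1.6 units.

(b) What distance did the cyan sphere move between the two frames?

2.7

From (6.1, 2.4) to (8.6, 1.4), the cyan sphere covered √(2.5² + 1.0²) ≈ 2.7 units.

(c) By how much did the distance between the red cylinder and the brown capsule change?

+2.4

They were about 7.8 units apart before and 10.2 after — 2.4 units further apart.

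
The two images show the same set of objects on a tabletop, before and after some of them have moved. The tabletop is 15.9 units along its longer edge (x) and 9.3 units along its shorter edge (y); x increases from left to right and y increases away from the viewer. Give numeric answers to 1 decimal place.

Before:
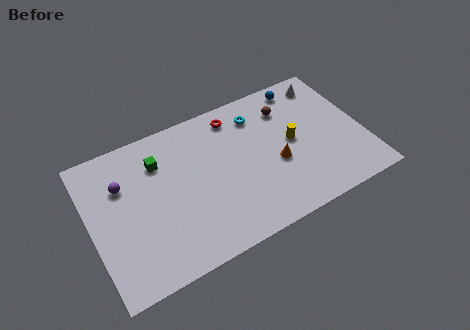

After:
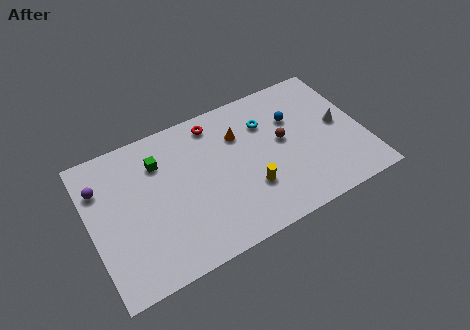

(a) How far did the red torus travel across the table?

1.2

The red torus moved from about (8.8, 7.9) to (7.6, 8.0), a distance of √(1.2² + 0.1²) ≈ 1.2.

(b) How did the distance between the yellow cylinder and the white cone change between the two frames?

+1.9

The distance was about 4.0 in the first image and 5.9 in the second, so they moved 1.9 units further apart.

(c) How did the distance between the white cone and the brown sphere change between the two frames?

+0.7

They were about 2.6 units apart before and 3.3 after — 0.7 units further apart.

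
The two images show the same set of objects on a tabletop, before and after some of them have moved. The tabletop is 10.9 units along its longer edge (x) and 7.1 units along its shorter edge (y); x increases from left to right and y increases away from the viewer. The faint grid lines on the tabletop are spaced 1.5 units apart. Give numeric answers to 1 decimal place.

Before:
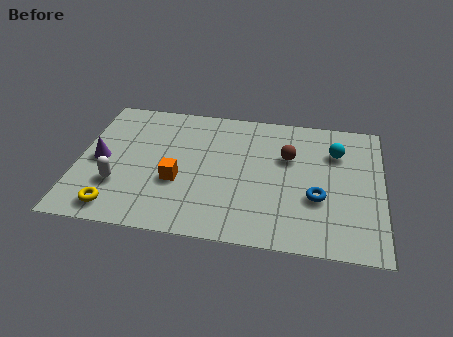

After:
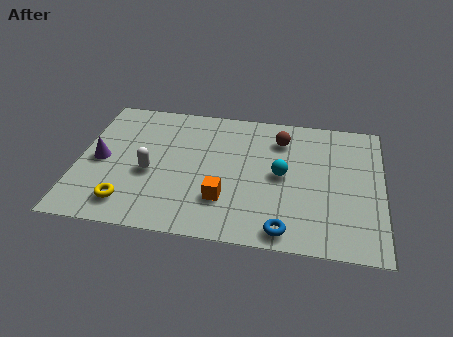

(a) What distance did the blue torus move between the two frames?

2.1

The blue torus was near (8.6, 2.6) before and (7.5, 0.8) after, so it travelled √(1.1² + 1.8²) ≈ 2.1 units.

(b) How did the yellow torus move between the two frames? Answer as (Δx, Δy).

(0.4, 0.3)

The yellow torus started near (1.5, 1.0) and ended near (1.9, 1.3).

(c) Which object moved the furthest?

the cyan sphere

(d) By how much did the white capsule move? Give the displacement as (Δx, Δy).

(1.1, 0.8)

From the two frames, the white capsule sits at roughly (1.5, 2.2) before and (2.6, 3.0) after.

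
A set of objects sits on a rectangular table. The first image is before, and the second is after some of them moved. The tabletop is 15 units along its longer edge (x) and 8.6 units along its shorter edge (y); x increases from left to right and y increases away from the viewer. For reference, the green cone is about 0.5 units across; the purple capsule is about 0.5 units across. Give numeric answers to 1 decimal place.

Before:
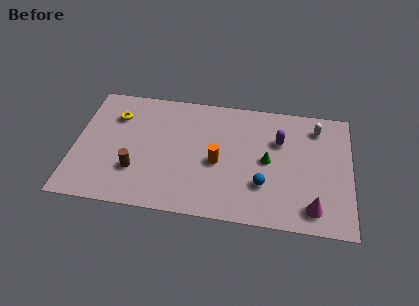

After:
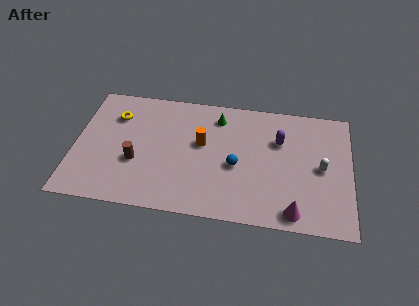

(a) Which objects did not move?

the yellow torus and the purple capsule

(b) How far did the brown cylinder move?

0.6

From (3.4, 2.6) to (3.4, 3.2), the brown cylinder covered √(0.0² + 0.6²) ≈ 0.6 units.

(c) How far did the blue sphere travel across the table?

1.9

From (10.3, 2.6) to (8.8, 3.7), the blue sphere covered √(1.5² + 1.1²) ≈ 1.9 units.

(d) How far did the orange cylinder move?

1.5

From (7.8, 3.8) to (6.9, 5.0), the orange cylinder covered √(0.9² + 1.2²) ≈ 1.5 units.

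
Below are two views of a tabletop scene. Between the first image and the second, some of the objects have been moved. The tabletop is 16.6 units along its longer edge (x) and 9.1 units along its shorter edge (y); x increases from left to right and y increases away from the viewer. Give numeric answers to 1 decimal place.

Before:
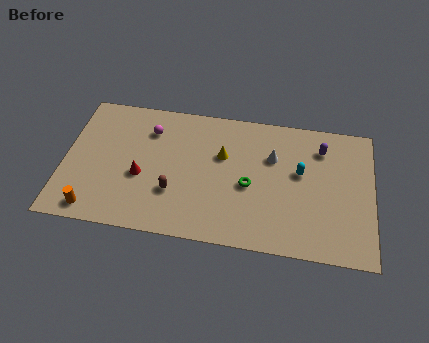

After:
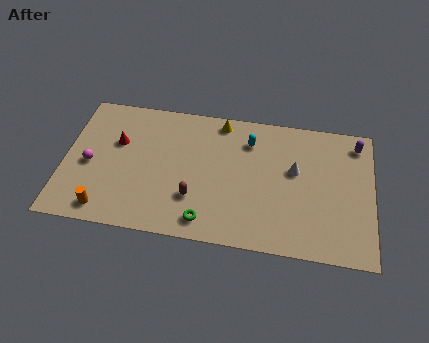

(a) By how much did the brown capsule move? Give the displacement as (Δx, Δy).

(1.1, -0.2)

From the two frames, the brown capsule sits at roughly (6.0, 2.9) before and (7.1, 2.7) after.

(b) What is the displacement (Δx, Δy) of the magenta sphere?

(-3.1, -2.8)

From the two frames, the magenta sphere sits at roughly (4.5, 6.9) before and (1.4, 4.1) after.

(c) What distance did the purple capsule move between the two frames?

2.0

From (13.8, 7.1) to (15.7, 7.7), the purple capsule covered √(1.9² + 0.6²) ≈ 2.0 units.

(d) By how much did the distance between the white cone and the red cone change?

+2.2

Before: roughly 7.4 units apart; after: 9.6. That's 2.2 units further apart.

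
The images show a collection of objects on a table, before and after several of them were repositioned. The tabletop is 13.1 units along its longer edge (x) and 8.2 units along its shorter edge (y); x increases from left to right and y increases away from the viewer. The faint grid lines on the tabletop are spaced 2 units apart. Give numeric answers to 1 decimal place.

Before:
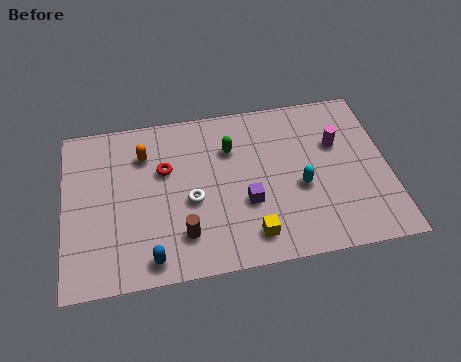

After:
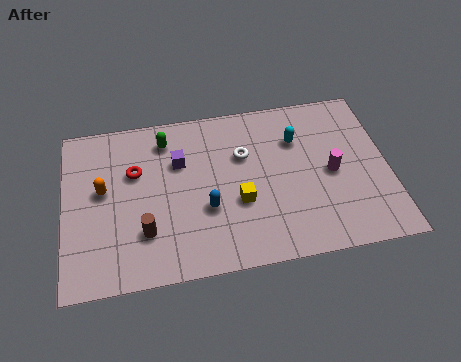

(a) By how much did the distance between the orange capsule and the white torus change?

+2.6

They were about 3.2 units apart before and 5.8 after — 2.6 units further apart.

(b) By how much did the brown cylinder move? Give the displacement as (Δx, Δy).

(-1.5, 0.4)

The brown cylinder was at about (4.7, 1.9) and moved to about (3.2, 2.3).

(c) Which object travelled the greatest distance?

the purple cube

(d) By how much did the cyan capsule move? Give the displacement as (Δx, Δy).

(0.0, 2.4)

The cyan capsule started near (9.5, 3.4) and ended near (9.5, 5.8).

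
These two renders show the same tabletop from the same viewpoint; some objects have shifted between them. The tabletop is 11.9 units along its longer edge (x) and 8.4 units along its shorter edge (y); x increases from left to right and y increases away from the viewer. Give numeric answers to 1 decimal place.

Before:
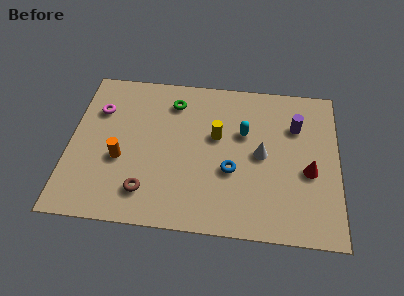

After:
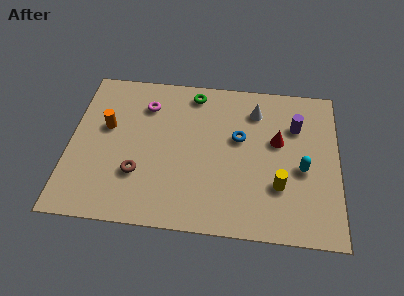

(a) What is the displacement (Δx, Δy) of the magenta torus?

(2.1, 0.5)

The magenta torus was at about (1.2, 5.9) and moved to about (3.3, 6.4).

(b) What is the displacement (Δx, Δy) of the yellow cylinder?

(2.8, -2.4)

The yellow cylinder started near (6.5, 5.0) and ended near (9.3, 2.6).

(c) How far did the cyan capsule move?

3.1

The cyan capsule was near (7.7, 5.3) before and (10.3, 3.6) after, so it travelled √(2.6² + 1.7²) ≈ 3.1 units.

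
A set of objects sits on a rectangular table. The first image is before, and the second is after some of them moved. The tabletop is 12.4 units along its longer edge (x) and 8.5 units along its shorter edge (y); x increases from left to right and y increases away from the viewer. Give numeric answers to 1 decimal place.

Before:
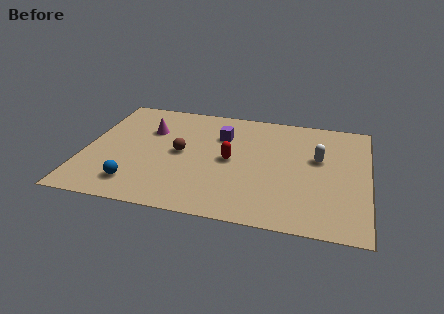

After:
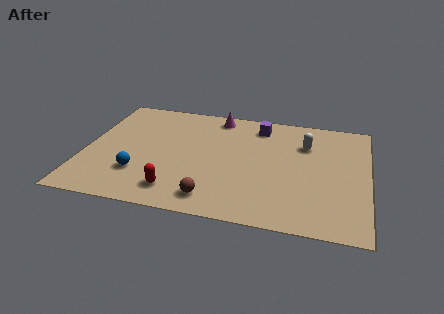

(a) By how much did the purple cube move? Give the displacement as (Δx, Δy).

(1.6, 1.1)

The purple cube was at about (5.9, 6.0) and moved to about (7.5, 7.1).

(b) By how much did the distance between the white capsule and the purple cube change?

-2.1

The distance was about 4.4 in the first image and 2.3 in the second, so they moved 2.1 units closer together.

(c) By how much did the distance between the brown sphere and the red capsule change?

-0.6

They were about 2.2 units apart before and 1.6 after — 0.6 units closer together.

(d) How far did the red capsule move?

3.5

From (6.4, 4.2) to (4.2, 1.5), the red capsule covered √(2.2² + 2.7²) ≈ 3.5 units.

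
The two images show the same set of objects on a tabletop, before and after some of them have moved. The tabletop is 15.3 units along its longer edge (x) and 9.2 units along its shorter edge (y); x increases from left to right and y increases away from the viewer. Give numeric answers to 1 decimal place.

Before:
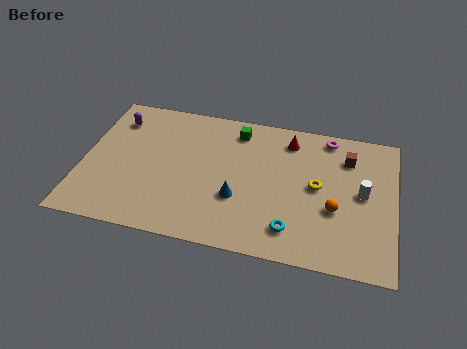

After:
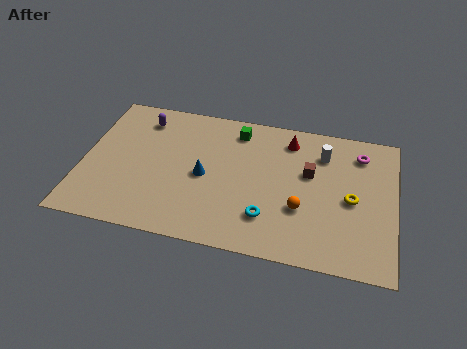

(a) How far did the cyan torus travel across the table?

1.3

From (10.4, 1.8) to (9.2, 2.3), the cyan torus covered √(1.2² + 0.5²) ≈ 1.3 units.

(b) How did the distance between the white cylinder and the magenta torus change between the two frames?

-2.0

They were about 3.8 units apart before and 1.8 after — 2.0 units closer together.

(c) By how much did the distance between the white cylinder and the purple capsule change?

-3.5

Before: roughly 12.5 units apart; after: 9.0. That's 3.5 units closer together.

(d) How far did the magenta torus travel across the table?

1.8

The magenta torus moved from about (11.9, 8.2) to (13.5, 7.4), a distance of √(1.6² + 0.8²) ≈ 1.8.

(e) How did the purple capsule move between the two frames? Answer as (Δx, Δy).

(1.3, 0.3)

The purple capsule was at about (1.4, 7.2) and moved to about (2.7, 7.5).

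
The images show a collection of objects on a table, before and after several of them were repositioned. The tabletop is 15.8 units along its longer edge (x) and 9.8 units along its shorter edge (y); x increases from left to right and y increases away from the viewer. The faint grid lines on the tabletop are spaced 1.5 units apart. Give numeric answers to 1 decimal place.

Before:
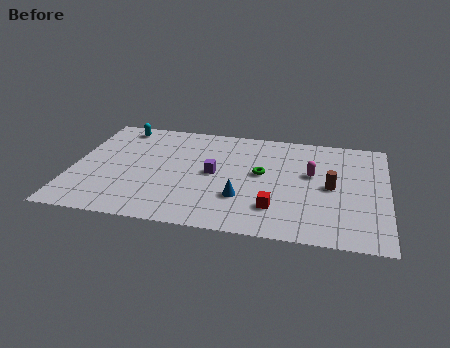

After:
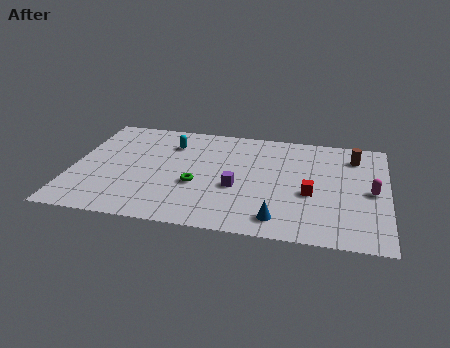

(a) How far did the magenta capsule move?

3.2

From (12.0, 5.8) to (15.0, 4.7), the magenta capsule covered √(3.0² + 1.1²) ≈ 3.2 units.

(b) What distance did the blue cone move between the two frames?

2.4

The blue cone moved from about (8.6, 3.0) to (10.5, 1.5), a distance of √(1.9² + 1.5²) ≈ 2.4.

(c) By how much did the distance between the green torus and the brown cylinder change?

+5.2

They were about 3.6 units apart before and 8.8 after — 5.2 units further apart.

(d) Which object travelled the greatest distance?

the green torus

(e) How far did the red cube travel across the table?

2.3

The red cube moved from about (10.3, 2.4) to (12.0, 4.0), a distance of √(1.7² + 1.6²) ≈ 2.3.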